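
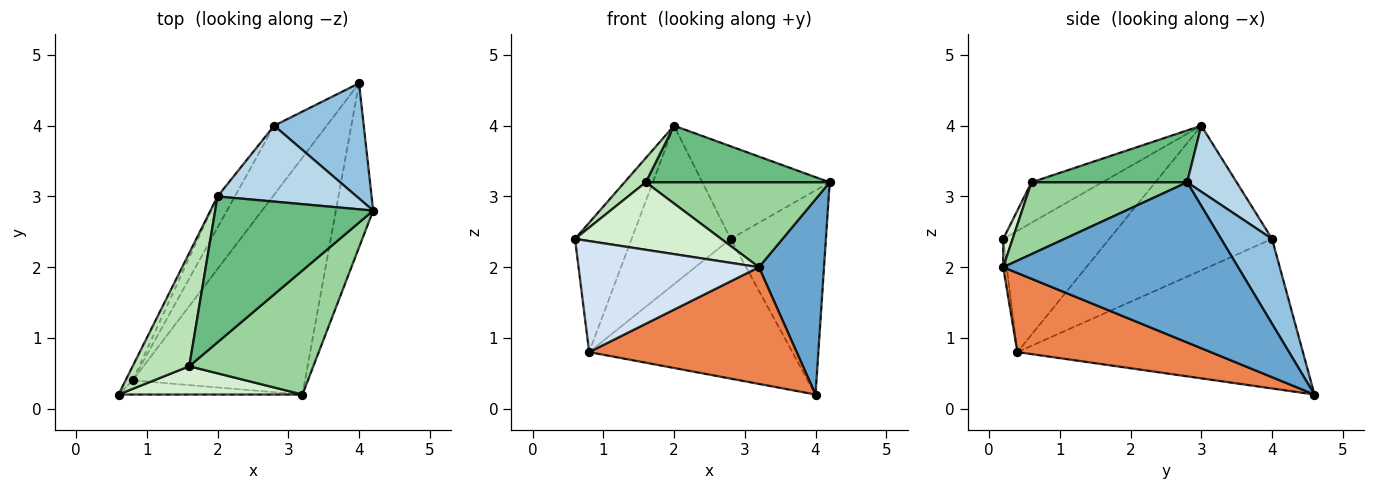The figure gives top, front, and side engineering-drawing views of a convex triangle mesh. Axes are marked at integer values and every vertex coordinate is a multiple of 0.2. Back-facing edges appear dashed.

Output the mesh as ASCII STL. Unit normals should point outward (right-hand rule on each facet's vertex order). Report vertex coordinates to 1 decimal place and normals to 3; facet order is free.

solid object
 facet normal 0.940 -0.261 -0.219
  outer loop
   vertex 3.2 0.2 2.0
   vertex 4.0 4.6 0.2
   vertex 4.2 2.8 3.2
  endloop
 endfacet
 facet normal 0.422 0.789 0.446
  outer loop
   vertex 2.8 4.0 2.4
   vertex 4.2 2.8 3.2
   vertex 4.0 4.6 0.2
  endloop
 endfacet
 facet normal 0.288 0.741 0.607
  outer loop
   vertex 2.8 4.0 2.4
   vertex 2.0 3.0 4.0
   vertex 4.2 2.8 3.2
  endloop
 endfacet
 facet normal -0.019 -0.992 -0.126
  outer loop
   vertex 0.8 0.4 0.8
   vertex 3.2 0.2 2.0
   vertex 0.6 0.2 2.4
  endloop
 endfacet
 facet normal 0.381 -0.409 -0.830
  outer loop
   vertex 0.8 0.4 0.8
   vertex 4.0 4.6 0.2
   vertex 3.2 0.2 2.0
  endloop
 endfacet
 facet normal -0.783 0.557 -0.275
  outer loop
   vertex 0.8 0.4 0.8
   vertex 2.8 4.0 2.4
   vertex 4.0 4.6 0.2
  endloop
 endfacet
 facet normal -0.881 0.470 -0.051
  outer loop
   vertex 0.8 0.4 0.8
   vertex 0.6 0.2 2.4
   vertex 2.0 3.0 4.0
  endloop
 endfacet
 facet normal -0.850 0.517 -0.102
  outer loop
   vertex 0.8 0.4 0.8
   vertex 2.0 3.0 4.0
   vertex 2.8 4.0 2.4
  endloop
 endfacet
 facet normal 0.293 -0.346 0.891
  outer loop
   vertex 1.6 0.6 3.2
   vertex 4.2 2.8 3.2
   vertex 2.0 3.0 4.0
  endloop
 endfacet
 facet normal 0.431 -0.510 0.745
  outer loop
   vertex 1.6 0.6 3.2
   vertex 3.2 0.2 2.0
   vertex 4.2 2.8 3.2
  endloop
 endfacet
 facet normal -0.573 -0.172 0.802
  outer loop
   vertex 1.6 0.6 3.2
   vertex 2.0 3.0 4.0
   vertex 0.6 0.2 2.4
  endloop
 endfacet
 facet normal 0.059 -0.921 0.386
  outer loop
   vertex 1.6 0.6 3.2
   vertex 0.6 0.2 2.4
   vertex 3.2 0.2 2.0
  endloop
 endfacet
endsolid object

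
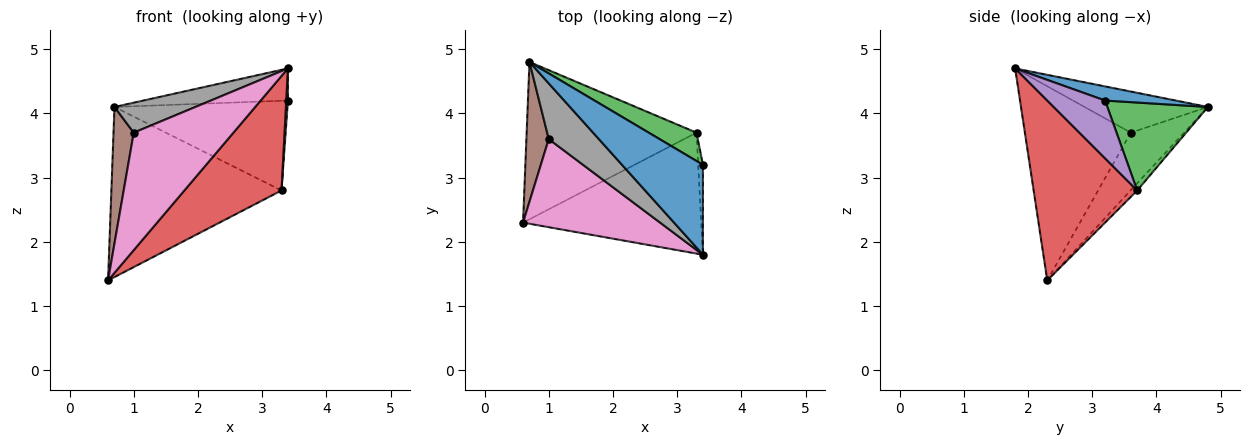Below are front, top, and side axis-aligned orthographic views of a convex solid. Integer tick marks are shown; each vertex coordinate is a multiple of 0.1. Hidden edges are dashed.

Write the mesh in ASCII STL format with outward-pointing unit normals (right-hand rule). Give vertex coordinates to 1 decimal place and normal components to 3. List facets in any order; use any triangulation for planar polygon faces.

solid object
 facet normal 0.162 0.332 0.929
  outer loop
   vertex 3.4 1.8 4.7
   vertex 3.4 3.2 4.2
   vertex 0.7 4.8 4.1
  endloop
 endfacet
 facet normal -0.029 0.734 -0.679
  outer loop
   vertex 3.3 3.7 2.8
   vertex 0.6 2.3 1.4
   vertex 0.7 4.8 4.1
  endloop
 endfacet
 facet normal 0.485 0.834 0.263
  outer loop
   vertex 3.3 3.7 2.8
   vertex 0.7 4.8 4.1
   vertex 3.4 3.2 4.2
  endloop
 endfacet
 facet normal 0.591 -0.555 -0.586
  outer loop
   vertex 3.3 3.7 2.8
   vertex 3.4 1.8 4.7
   vertex 0.6 2.3 1.4
  endloop
 endfacet
 facet normal 0.996 -0.029 -0.082
  outer loop
   vertex 3.3 3.7 2.8
   vertex 3.4 3.2 4.2
   vertex 3.4 1.8 4.7
  endloop
 endfacet
 facet normal -0.879 -0.333 0.341
  outer loop
   vertex 1.0 3.6 3.7
   vertex 0.7 4.8 4.1
   vertex 0.6 2.3 1.4
  endloop
 endfacet
 facet normal -0.648 -0.610 0.457
  outer loop
   vertex 1.0 3.6 3.7
   vertex 0.6 2.3 1.4
   vertex 3.4 1.8 4.7
  endloop
 endfacet
 facet normal -0.586 -0.384 0.714
  outer loop
   vertex 1.0 3.6 3.7
   vertex 3.4 1.8 4.7
   vertex 0.7 4.8 4.1
  endloop
 endfacet
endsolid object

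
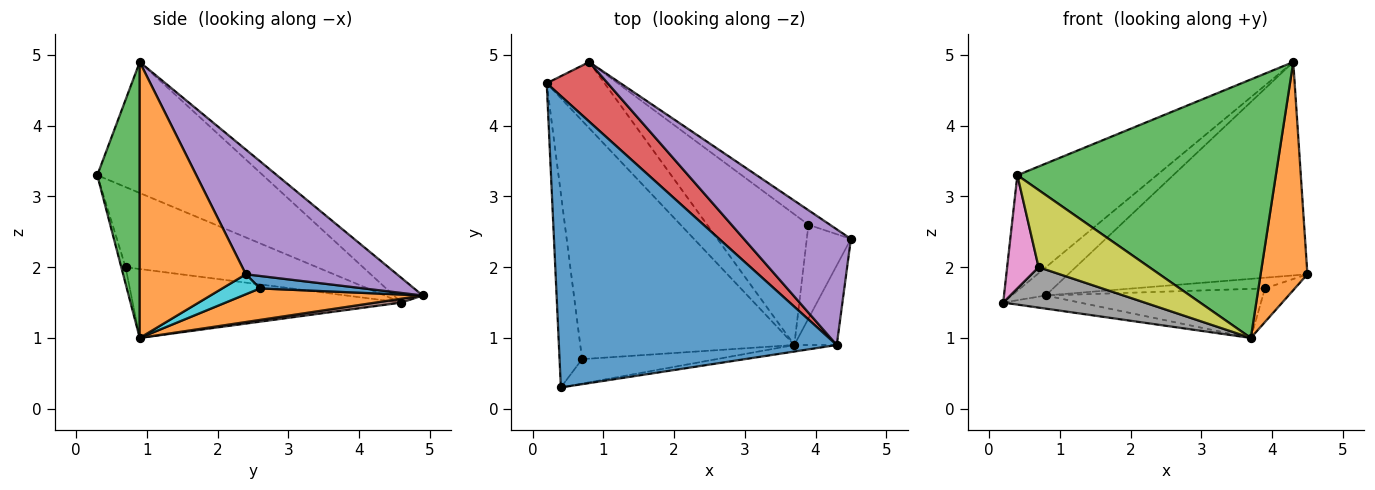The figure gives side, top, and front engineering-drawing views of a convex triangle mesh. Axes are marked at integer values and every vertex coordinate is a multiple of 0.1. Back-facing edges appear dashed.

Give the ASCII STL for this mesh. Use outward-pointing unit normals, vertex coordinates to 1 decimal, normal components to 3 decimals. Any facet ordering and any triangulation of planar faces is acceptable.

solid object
 facet normal -0.401 0.338 0.851
  outer loop
   vertex 4.3 0.9 4.9
   vertex 0.2 4.6 1.5
   vertex 0.4 0.3 3.3
  endloop
 endfacet
 facet normal 0.906 -0.400 -0.139
  outer loop
   vertex 3.7 0.9 1.0
   vertex 4.5 2.4 1.9
   vertex 4.3 0.9 4.9
  endloop
 endfacet
 facet normal 0.162 -0.986 -0.025
  outer loop
   vertex 3.7 0.9 1.0
   vertex 4.3 0.9 4.9
   vertex 0.4 0.3 3.3
  endloop
 endfacet
 facet normal -0.342 0.401 0.850
  outer loop
   vertex 0.8 4.9 1.6
   vertex 0.2 4.6 1.5
   vertex 4.3 0.9 4.9
  endloop
 endfacet
 facet normal 0.486 0.769 0.417
  outer loop
   vertex 0.8 4.9 1.6
   vertex 4.3 0.9 4.9
   vertex 4.5 2.4 1.9
  endloop
 endfacet
 facet normal 0.066 0.195 -0.979
  outer loop
   vertex 0.8 4.9 1.6
   vertex 3.7 0.9 1.0
   vertex 0.2 4.6 1.5
  endloop
 endfacet
 facet normal -0.951 -0.156 -0.267
  outer loop
   vertex 0.7 0.7 2.0
   vertex 0.4 0.3 3.3
   vertex 0.2 4.6 1.5
  endloop
 endfacet
 facet normal -0.303 -0.159 -0.940
  outer loop
   vertex 0.7 0.7 2.0
   vertex 0.2 4.6 1.5
   vertex 3.7 0.9 1.0
  endloop
 endfacet
 facet normal -0.037 -0.953 -0.302
  outer loop
   vertex 0.7 0.7 2.0
   vertex 3.7 0.9 1.0
   vertex 0.4 0.3 3.3
  endloop
 endfacet
 facet normal 0.392 0.310 -0.866
  outer loop
   vertex 3.9 2.6 1.7
   vertex 4.5 2.4 1.9
   vertex 3.7 0.9 1.0
  endloop
 endfacet
 facet normal 0.422 0.538 -0.730
  outer loop
   vertex 3.9 2.6 1.7
   vertex 0.8 4.9 1.6
   vertex 4.5 2.4 1.9
  endloop
 endfacet
 facet normal 0.279 0.337 -0.899
  outer loop
   vertex 3.9 2.6 1.7
   vertex 3.7 0.9 1.0
   vertex 0.8 4.9 1.6
  endloop
 endfacet
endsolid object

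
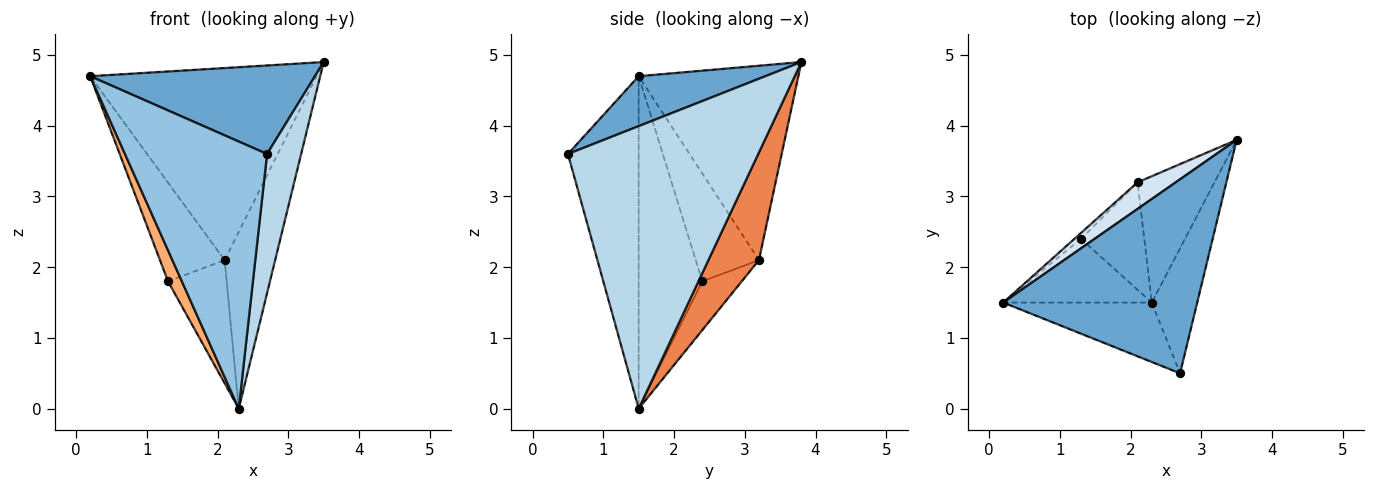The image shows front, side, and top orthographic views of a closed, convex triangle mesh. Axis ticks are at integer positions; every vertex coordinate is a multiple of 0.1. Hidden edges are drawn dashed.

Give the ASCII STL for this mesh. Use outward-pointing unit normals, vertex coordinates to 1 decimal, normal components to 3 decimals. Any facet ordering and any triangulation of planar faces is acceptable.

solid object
 facet normal 0.228 -0.404 0.886
  outer loop
   vertex 2.7 0.5 3.6
   vertex 3.5 3.8 4.9
   vertex 0.2 1.5 4.7
  endloop
 endfacet
 facet normal -0.437 -0.878 -0.195
  outer loop
   vertex 2.3 1.5 0.0
   vertex 2.7 0.5 3.6
   vertex 0.2 1.5 4.7
  endloop
 endfacet
 facet normal 0.972 -0.174 -0.156
  outer loop
   vertex 2.3 1.5 0.0
   vertex 3.5 3.8 4.9
   vertex 2.7 0.5 3.6
  endloop
 endfacet
 facet normal -0.573 0.812 0.112
  outer loop
   vertex 2.1 3.2 2.1
   vertex 0.2 1.5 4.7
   vertex 3.5 3.8 4.9
  endloop
 endfacet
 facet normal 0.631 0.631 -0.451
  outer loop
   vertex 2.1 3.2 2.1
   vertex 3.5 3.8 4.9
   vertex 2.3 1.5 0.0
  endloop
 endfacet
 facet normal -0.896 -0.195 -0.400
  outer loop
   vertex 1.3 2.4 1.8
   vertex 2.3 1.5 0.0
   vertex 0.2 1.5 4.7
  endloop
 endfacet
 facet normal -0.698 0.714 -0.043
  outer loop
   vertex 1.3 2.4 1.8
   vertex 0.2 1.5 4.7
   vertex 2.1 3.2 2.1
  endloop
 endfacet
 facet normal -0.452 0.672 -0.587
  outer loop
   vertex 1.3 2.4 1.8
   vertex 2.1 3.2 2.1
   vertex 2.3 1.5 0.0
  endloop
 endfacet
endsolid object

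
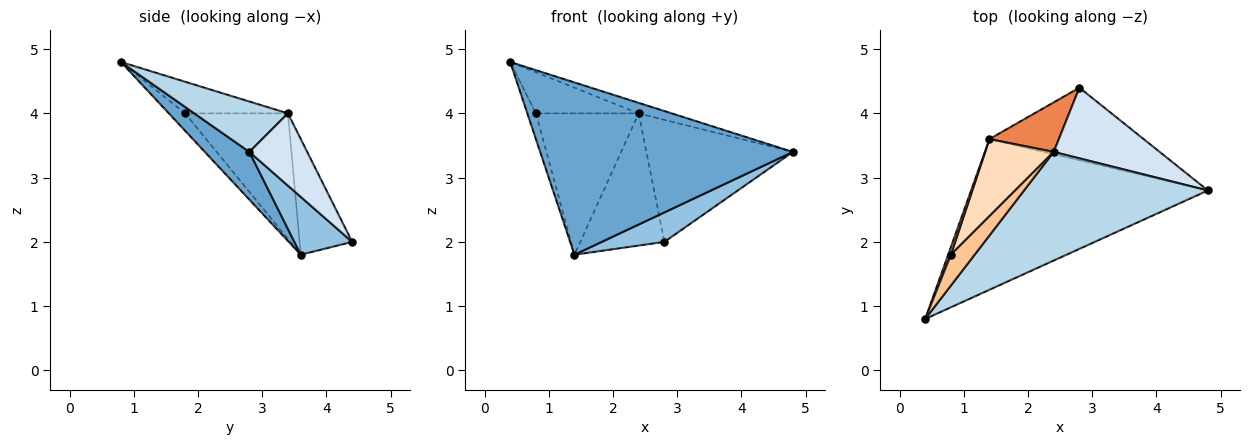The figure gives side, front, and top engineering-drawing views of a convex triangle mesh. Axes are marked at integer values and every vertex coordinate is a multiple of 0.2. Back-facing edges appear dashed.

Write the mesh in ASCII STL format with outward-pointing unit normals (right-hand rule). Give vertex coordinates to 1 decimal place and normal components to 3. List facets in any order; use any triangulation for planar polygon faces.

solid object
 facet normal 0.132 -0.746 -0.653
  outer loop
   vertex 1.4 3.6 1.8
   vertex 4.8 2.8 3.4
   vertex 0.4 0.8 4.8
  endloop
 endfacet
 facet normal 0.328 -0.356 -0.875
  outer loop
   vertex 1.4 3.6 1.8
   vertex 2.8 4.4 2.0
   vertex 4.8 2.8 3.4
  endloop
 endfacet
 facet normal 0.263 0.093 0.960
  outer loop
   vertex 2.4 3.4 4.0
   vertex 0.4 0.8 4.8
   vertex 4.8 2.8 3.4
  endloop
 endfacet
 facet normal 0.323 0.819 0.474
  outer loop
   vertex 2.4 3.4 4.0
   vertex 4.8 2.8 3.4
   vertex 2.8 4.4 2.0
  endloop
 endfacet
 facet normal -0.505 0.808 0.303
  outer loop
   vertex 2.4 3.4 4.0
   vertex 2.8 4.4 2.0
   vertex 1.4 3.6 1.8
  endloop
 endfacet
 facet normal -0.876 0.461 0.138
  outer loop
   vertex 0.8 1.8 4.0
   vertex 1.4 3.6 1.8
   vertex 0.4 0.8 4.8
  endloop
 endfacet
 facet normal -0.625 0.625 0.469
  outer loop
   vertex 0.8 1.8 4.0
   vertex 0.4 0.8 4.8
   vertex 2.4 3.4 4.0
  endloop
 endfacet
 facet normal -0.660 0.660 0.360
  outer loop
   vertex 0.8 1.8 4.0
   vertex 2.4 3.4 4.0
   vertex 1.4 3.6 1.8
  endloop
 endfacet
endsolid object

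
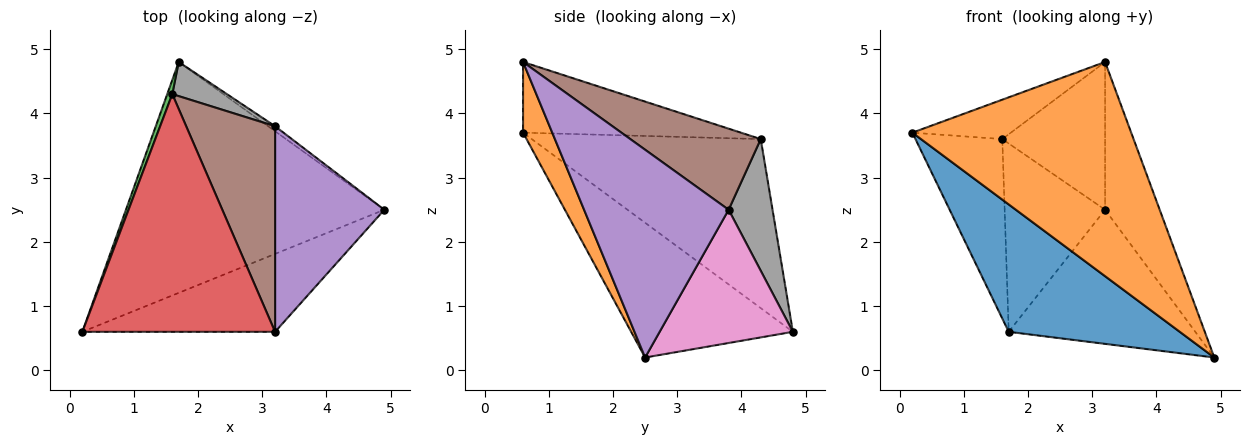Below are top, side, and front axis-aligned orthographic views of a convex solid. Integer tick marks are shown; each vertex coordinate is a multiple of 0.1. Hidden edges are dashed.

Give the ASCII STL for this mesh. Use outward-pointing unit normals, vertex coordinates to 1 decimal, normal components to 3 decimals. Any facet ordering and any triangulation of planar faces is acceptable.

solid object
 facet normal -0.415 -0.439 -0.796
  outer loop
   vertex 1.7 4.8 0.6
   vertex 4.9 2.5 0.2
   vertex 0.2 0.6 3.7
  endloop
 endfacet
 facet normal 0.124 -0.932 -0.339
  outer loop
   vertex 3.2 0.6 4.8
   vertex 0.2 0.6 3.7
   vertex 4.9 2.5 0.2
  endloop
 endfacet
 facet normal -0.935 0.354 0.028
  outer loop
   vertex 1.6 4.3 3.6
   vertex 1.7 4.8 0.6
   vertex 0.2 0.6 3.7
  endloop
 endfacet
 facet normal -0.340 0.154 0.928
  outer loop
   vertex 1.6 4.3 3.6
   vertex 0.2 0.6 3.7
   vertex 3.2 0.6 4.8
  endloop
 endfacet
 facet normal 0.839 0.317 0.441
  outer loop
   vertex 3.2 3.8 2.5
   vertex 3.2 0.6 4.8
   vertex 4.9 2.5 0.2
  endloop
 endfacet
 facet normal 0.595 0.469 0.653
  outer loop
   vertex 3.2 3.8 2.5
   vertex 1.6 4.3 3.6
   vertex 3.2 0.6 4.8
  endloop
 endfacet
 facet normal 0.581 0.813 -0.030
  outer loop
   vertex 3.2 3.8 2.5
   vertex 4.9 2.5 0.2
   vertex 1.7 4.8 0.6
  endloop
 endfacet
 facet normal 0.395 0.904 0.164
  outer loop
   vertex 3.2 3.8 2.5
   vertex 1.7 4.8 0.6
   vertex 1.6 4.3 3.6
  endloop
 endfacet
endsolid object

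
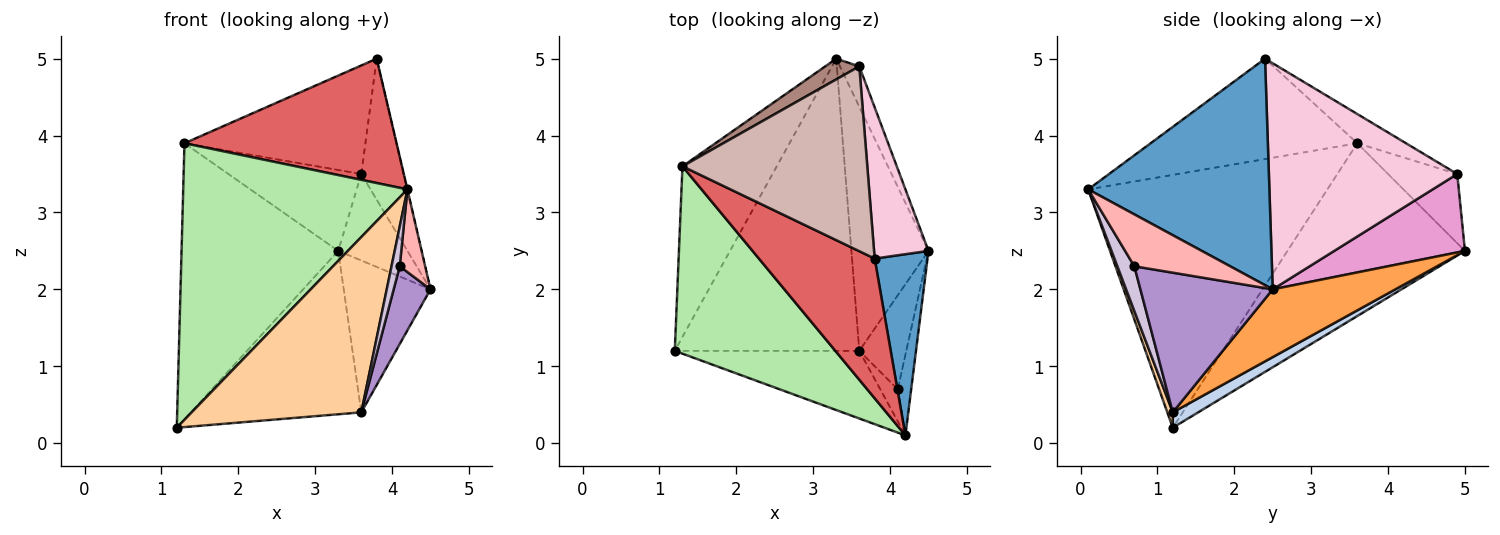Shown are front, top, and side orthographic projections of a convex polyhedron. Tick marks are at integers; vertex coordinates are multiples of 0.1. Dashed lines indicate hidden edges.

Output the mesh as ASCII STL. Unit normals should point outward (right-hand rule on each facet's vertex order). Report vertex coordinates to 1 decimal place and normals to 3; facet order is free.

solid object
 facet normal 0.974 0.001 0.227
  outer loop
   vertex 4.2 0.1 3.3
   vertex 4.5 2.5 2.0
   vertex 3.8 2.4 5.0
  endloop
 endfacet
 facet normal 0.073 0.487 -0.871
  outer loop
   vertex 3.6 1.2 0.4
   vertex 1.2 1.2 0.2
   vertex 3.3 5.0 2.5
  endloop
 endfacet
 facet normal 0.598 0.423 -0.680
  outer loop
   vertex 3.6 1.2 0.4
   vertex 3.3 5.0 2.5
   vertex 4.5 2.5 2.0
  endloop
 endfacet
 facet normal 0.030 -0.933 -0.360
  outer loop
   vertex 3.6 1.2 0.4
   vertex 4.2 0.1 3.3
   vertex 1.2 1.2 0.2
  endloop
 endfacet
 facet normal -0.694 0.613 -0.379
  outer loop
   vertex 1.3 3.6 3.9
   vertex 3.3 5.0 2.5
   vertex 1.2 1.2 0.2
  endloop
 endfacet
 facet normal -0.662 -0.621 0.420
  outer loop
   vertex 1.3 3.6 3.9
   vertex 1.2 1.2 0.2
   vertex 4.2 0.1 3.3
  endloop
 endfacet
 facet normal -0.544 -0.558 0.627
  outer loop
   vertex 1.3 3.6 3.9
   vertex 4.2 0.1 3.3
   vertex 3.8 2.4 5.0
  endloop
 endfacet
 facet normal 0.938 -0.249 -0.243
  outer loop
   vertex 4.1 0.7 2.3
   vertex 4.5 2.5 2.0
   vertex 4.2 0.1 3.3
  endloop
 endfacet
 facet normal 0.916 -0.255 -0.308
  outer loop
   vertex 4.1 0.7 2.3
   vertex 3.6 1.2 0.4
   vertex 4.5 2.5 2.0
  endloop
 endfacet
 facet normal 0.849 -0.411 -0.332
  outer loop
   vertex 4.1 0.7 2.3
   vertex 4.2 0.1 3.3
   vertex 3.6 1.2 0.4
  endloop
 endfacet
 facet normal -0.450 0.865 0.222
  outer loop
   vertex 3.6 4.9 3.5
   vertex 3.3 5.0 2.5
   vertex 1.3 3.6 3.9
  endloop
 endfacet
 facet normal -0.135 0.502 0.854
  outer loop
   vertex 3.6 4.9 3.5
   vertex 1.3 3.6 3.9
   vertex 3.8 2.4 5.0
  endloop
 endfacet
 facet normal 0.863 0.457 -0.213
  outer loop
   vertex 3.6 4.9 3.5
   vertex 4.5 2.5 2.0
   vertex 3.3 5.0 2.5
  endloop
 endfacet
 facet normal 0.950 0.213 0.229
  outer loop
   vertex 3.6 4.9 3.5
   vertex 3.8 2.4 5.0
   vertex 4.5 2.5 2.0
  endloop
 endfacet
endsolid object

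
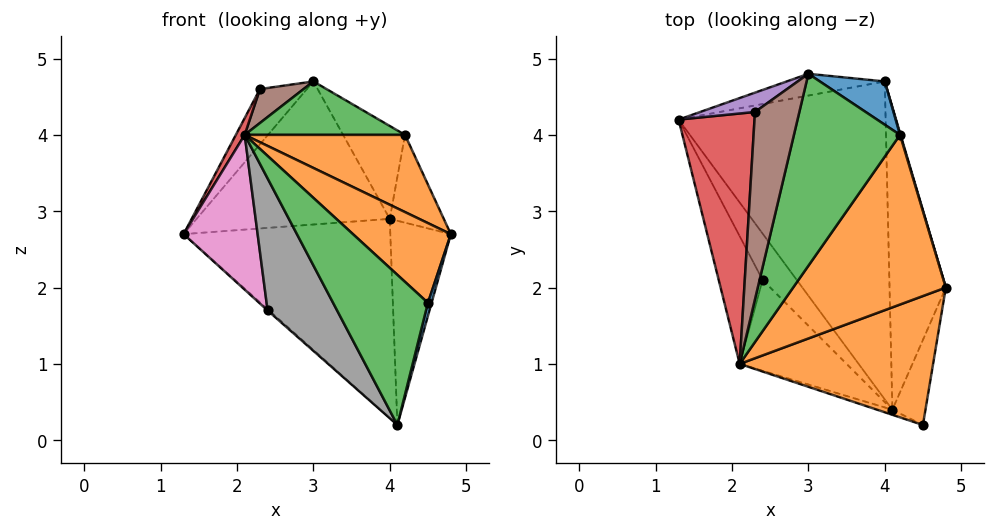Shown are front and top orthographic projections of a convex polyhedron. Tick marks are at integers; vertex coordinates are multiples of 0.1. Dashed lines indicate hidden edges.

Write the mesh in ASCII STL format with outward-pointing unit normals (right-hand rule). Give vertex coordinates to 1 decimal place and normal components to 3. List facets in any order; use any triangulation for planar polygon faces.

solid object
 facet normal 0.968 -0.038 -0.247
  outer loop
   vertex 4.5 0.2 1.8
   vertex 4.1 0.4 0.2
   vertex 4.8 2.0 2.7
  endloop
 endfacet
 facet normal 0.517 -0.450 0.728
  outer loop
   vertex 2.1 1.0 4.0
   vertex 4.5 0.2 1.8
   vertex 4.8 2.0 2.7
  endloop
 endfacet
 facet normal -0.342 -0.939 -0.032
  outer loop
   vertex 2.1 1.0 4.0
   vertex 4.1 0.4 0.2
   vertex 4.5 0.2 1.8
  endloop
 endfacet
 facet normal -0.036 0.531 -0.847
  outer loop
   vertex 4.0 4.7 2.9
   vertex 4.1 0.4 0.2
   vertex 1.3 4.2 2.7
  endloop
 endfacet
 facet normal 0.859 0.286 -0.424
  outer loop
   vertex 4.0 4.7 2.9
   vertex 4.8 2.0 2.7
   vertex 4.1 0.4 0.2
  endloop
 endfacet
 facet normal -0.649 0.022 -0.761
  outer loop
   vertex 2.4 2.1 1.7
   vertex 1.3 4.2 2.7
   vertex 4.1 0.4 0.2
  endloop
 endfacet
 facet normal -0.899 -0.338 -0.279
  outer loop
   vertex 2.4 2.1 1.7
   vertex 2.1 1.0 4.0
   vertex 1.3 4.2 2.7
  endloop
 endfacet
 facet normal -0.798 -0.497 -0.342
  outer loop
   vertex 2.4 2.1 1.7
   vertex 4.1 0.4 0.2
   vertex 2.1 1.0 4.0
  endloop
 endfacet
 facet normal -0.169 0.974 -0.148
  outer loop
   vertex 3.0 4.8 4.7
   vertex 4.0 4.7 2.9
   vertex 1.3 4.2 2.7
  endloop
 endfacet
 facet normal 0.959 0.284 0.006
  outer loop
   vertex 4.2 4.0 4.0
   vertex 4.8 2.0 2.7
   vertex 4.0 4.7 2.9
  endloop
 endfacet
 facet normal 0.648 0.690 0.322
  outer loop
   vertex 4.2 4.0 4.0
   vertex 4.0 4.7 2.9
   vertex 3.0 4.8 4.7
  endloop
 endfacet
 facet normal 0.509 -0.356 0.783
  outer loop
   vertex 4.2 4.0 4.0
   vertex 2.1 1.0 4.0
   vertex 4.8 2.0 2.7
  endloop
 endfacet
 facet normal 0.358 -0.250 0.900
  outer loop
   vertex 4.2 4.0 4.0
   vertex 3.0 4.8 4.7
   vertex 2.1 1.0 4.0
  endloop
 endfacet
 facet normal -0.884 -0.031 0.467
  outer loop
   vertex 2.3 4.3 4.6
   vertex 1.3 4.2 2.7
   vertex 2.1 1.0 4.0
  endloop
 endfacet
 facet normal -0.585 0.766 0.268
  outer loop
   vertex 2.3 4.3 4.6
   vertex 3.0 4.8 4.7
   vertex 1.3 4.2 2.7
  endloop
 endfacet
 facet normal -0.013 -0.178 0.984
  outer loop
   vertex 2.3 4.3 4.6
   vertex 2.1 1.0 4.0
   vertex 3.0 4.8 4.7
  endloop
 endfacet
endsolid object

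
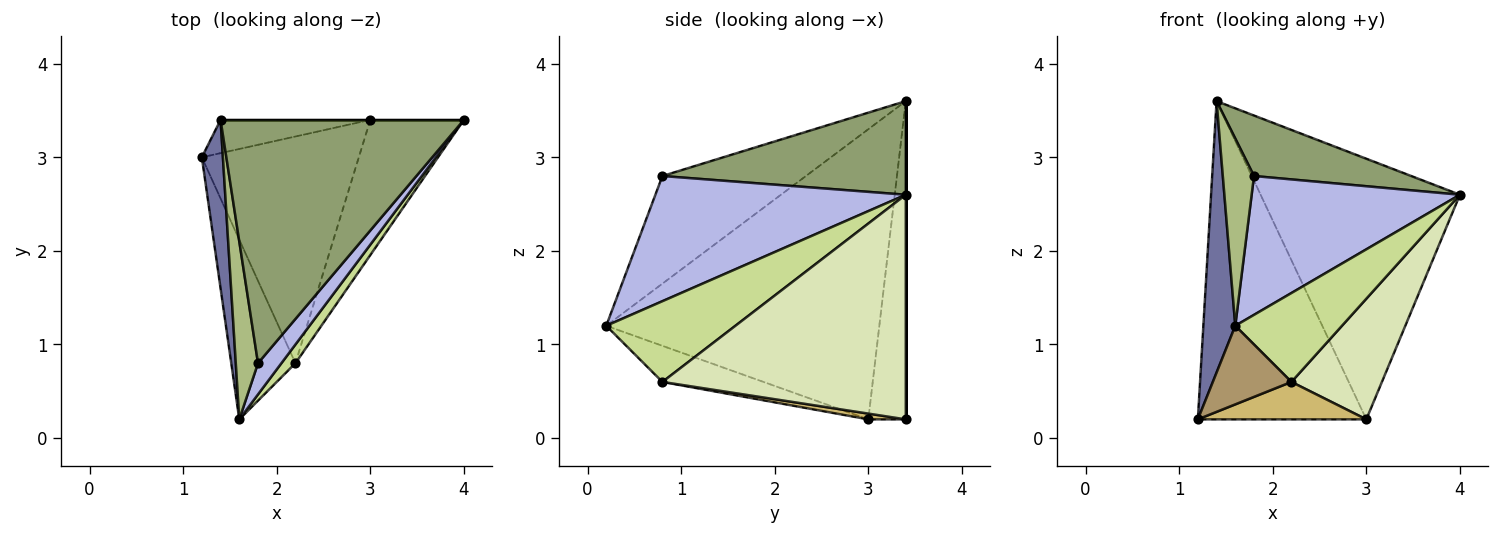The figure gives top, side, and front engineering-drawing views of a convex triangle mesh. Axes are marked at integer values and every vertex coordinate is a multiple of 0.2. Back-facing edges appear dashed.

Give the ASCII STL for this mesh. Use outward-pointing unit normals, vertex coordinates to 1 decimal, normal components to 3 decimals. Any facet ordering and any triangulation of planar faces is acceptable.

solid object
 facet normal -0.991 -0.116 0.072
  outer loop
   vertex 1.4 3.4 3.6
   vertex 1.2 3.0 0.2
   vertex 1.6 0.2 1.2
  endloop
 endfacet
 facet normal -0.216 0.971 -0.102
  outer loop
   vertex 3.0 3.4 0.2
   vertex 1.2 3.0 0.2
   vertex 1.4 3.4 3.6
  endloop
 endfacet
 facet normal 0.000 1.000 0.000
  outer loop
   vertex 3.0 3.4 0.2
   vertex 1.4 3.4 3.6
   vertex 4.0 3.4 2.6
  endloop
 endfacet
 facet normal 0.761 -0.633 0.142
  outer loop
   vertex 1.8 0.8 2.8
   vertex 1.6 0.2 1.2
   vertex 4.0 3.4 2.6
  endloop
 endfacet
 facet normal 0.350 -0.226 0.909
  outer loop
   vertex 1.8 0.8 2.8
   vertex 4.0 3.4 2.6
   vertex 1.4 3.4 3.6
  endloop
 endfacet
 facet normal -0.958 -0.208 0.198
  outer loop
   vertex 1.8 0.8 2.8
   vertex 1.4 3.4 3.6
   vertex 1.6 0.2 1.2
  endloop
 endfacet
 facet normal 0.764 -0.631 0.133
  outer loop
   vertex 2.2 0.8 0.6
   vertex 4.0 3.4 2.6
   vertex 1.6 0.2 1.2
  endloop
 endfacet
 facet normal 0.873 -0.325 -0.364
  outer loop
   vertex 2.2 0.8 0.6
   vertex 3.0 3.4 0.2
   vertex 4.0 3.4 2.6
  endloop
 endfacet
 facet normal -0.458 -0.356 -0.814
  outer loop
   vertex 2.2 0.8 0.6
   vertex 1.6 0.2 1.2
   vertex 1.2 3.0 0.2
  endloop
 endfacet
 facet normal 0.036 -0.163 -0.986
  outer loop
   vertex 2.2 0.8 0.6
   vertex 1.2 3.0 0.2
   vertex 3.0 3.4 0.2
  endloop
 endfacet
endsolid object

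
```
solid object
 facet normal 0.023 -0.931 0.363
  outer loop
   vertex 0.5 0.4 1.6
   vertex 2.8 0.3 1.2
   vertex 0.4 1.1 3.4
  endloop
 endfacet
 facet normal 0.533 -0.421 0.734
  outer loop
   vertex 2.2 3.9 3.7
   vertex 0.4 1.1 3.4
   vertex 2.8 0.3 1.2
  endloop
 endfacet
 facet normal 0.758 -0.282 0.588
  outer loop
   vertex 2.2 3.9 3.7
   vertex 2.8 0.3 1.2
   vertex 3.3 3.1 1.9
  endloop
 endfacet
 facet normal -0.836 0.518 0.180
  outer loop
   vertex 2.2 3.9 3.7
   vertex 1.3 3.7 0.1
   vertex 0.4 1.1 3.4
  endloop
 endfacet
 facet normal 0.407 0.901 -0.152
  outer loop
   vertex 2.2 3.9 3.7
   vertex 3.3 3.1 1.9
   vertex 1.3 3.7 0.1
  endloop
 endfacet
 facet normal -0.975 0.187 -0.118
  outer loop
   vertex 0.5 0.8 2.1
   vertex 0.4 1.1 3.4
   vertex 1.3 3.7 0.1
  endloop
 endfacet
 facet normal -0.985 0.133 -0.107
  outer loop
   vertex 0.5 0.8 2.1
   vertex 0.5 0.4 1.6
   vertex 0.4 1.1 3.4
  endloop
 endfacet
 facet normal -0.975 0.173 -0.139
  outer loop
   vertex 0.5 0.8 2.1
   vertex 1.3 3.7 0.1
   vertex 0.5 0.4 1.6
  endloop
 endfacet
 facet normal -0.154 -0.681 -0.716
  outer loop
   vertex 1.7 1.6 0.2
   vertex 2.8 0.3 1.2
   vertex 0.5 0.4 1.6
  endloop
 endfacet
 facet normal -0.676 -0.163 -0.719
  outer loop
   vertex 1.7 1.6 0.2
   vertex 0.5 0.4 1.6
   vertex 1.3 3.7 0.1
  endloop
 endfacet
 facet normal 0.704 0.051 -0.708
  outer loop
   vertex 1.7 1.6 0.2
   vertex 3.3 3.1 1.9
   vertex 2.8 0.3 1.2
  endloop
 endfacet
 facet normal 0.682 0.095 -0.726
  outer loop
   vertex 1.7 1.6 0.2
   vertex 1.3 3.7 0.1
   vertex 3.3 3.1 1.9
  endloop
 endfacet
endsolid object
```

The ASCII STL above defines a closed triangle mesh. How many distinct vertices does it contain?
8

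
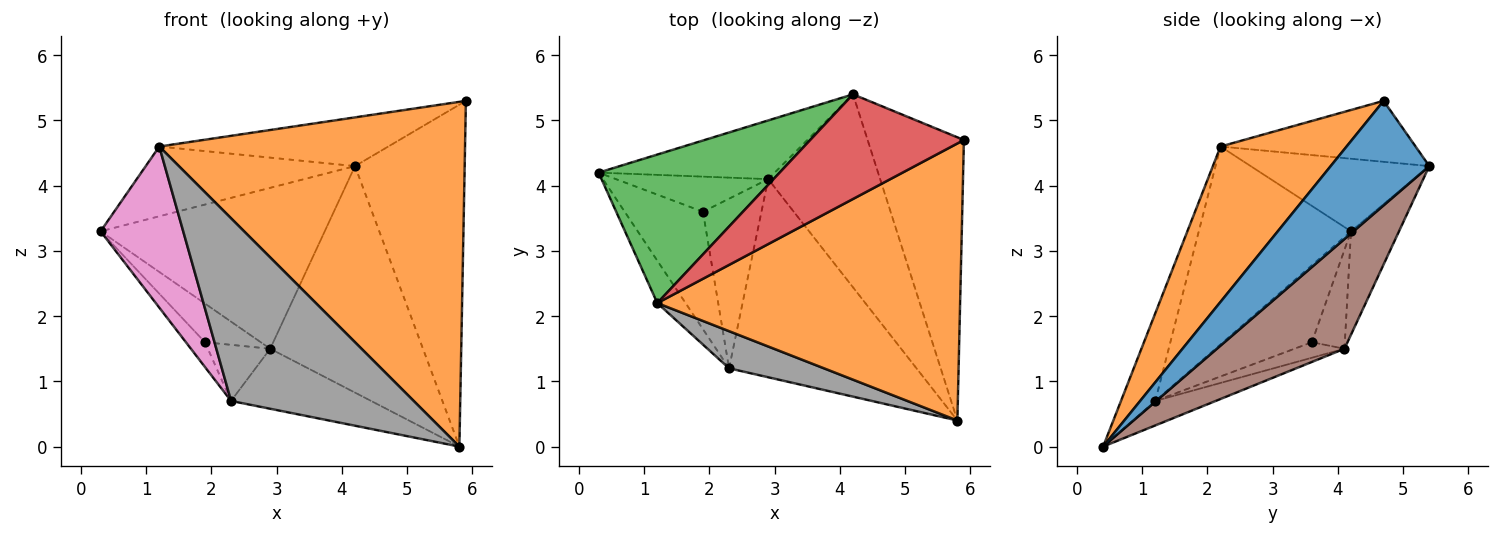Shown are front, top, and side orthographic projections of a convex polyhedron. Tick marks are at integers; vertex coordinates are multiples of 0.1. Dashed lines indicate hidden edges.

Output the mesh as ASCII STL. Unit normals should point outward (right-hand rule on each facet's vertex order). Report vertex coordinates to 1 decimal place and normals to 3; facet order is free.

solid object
 facet normal 0.569 0.633 -0.524
  outer loop
   vertex 4.2 5.4 4.3
   vertex 5.9 4.7 5.3
   vertex 5.8 0.4 0.0
  endloop
 endfacet
 facet normal 0.306 -0.742 0.596
  outer loop
   vertex 1.2 2.2 4.6
   vertex 5.8 0.4 0.0
   vertex 5.9 4.7 5.3
  endloop
 endfacet
 facet normal -0.341 0.400 0.851
  outer loop
   vertex 1.2 2.2 4.6
   vertex 4.2 5.4 4.3
   vertex 0.3 4.2 3.3
  endloop
 endfacet
 facet normal -0.338 0.397 0.853
  outer loop
   vertex 1.2 2.2 4.6
   vertex 5.9 4.7 5.3
   vertex 4.2 5.4 4.3
  endloop
 endfacet
 facet normal -0.197 0.921 -0.336
  outer loop
   vertex 2.9 4.1 1.5
   vertex 0.3 4.2 3.3
   vertex 4.2 5.4 4.3
  endloop
 endfacet
 facet normal 0.536 0.642 -0.547
  outer loop
   vertex 2.9 4.1 1.5
   vertex 4.2 5.4 4.3
   vertex 5.8 0.4 0.0
  endloop
 endfacet
 facet normal -0.872 -0.473 -0.125
  outer loop
   vertex 2.3 1.2 0.7
   vertex 1.2 2.2 4.6
   vertex 0.3 4.2 3.3
  endloop
 endfacet
 facet normal -0.181 -0.964 0.196
  outer loop
   vertex 2.3 1.2 0.7
   vertex 5.8 0.4 0.0
   vertex 1.2 2.2 4.6
  endloop
 endfacet
 facet normal -0.124 0.288 -0.950
  outer loop
   vertex 2.3 1.2 0.7
   vertex 2.9 4.1 1.5
   vertex 5.8 0.4 0.0
  endloop
 endfacet
 facet normal -0.401 0.678 -0.616
  outer loop
   vertex 1.9 3.6 1.6
   vertex 0.3 4.2 3.3
   vertex 2.9 4.1 1.5
  endloop
 endfacet
 facet normal -0.693 0.149 -0.705
  outer loop
   vertex 1.9 3.6 1.6
   vertex 2.3 1.2 0.7
   vertex 0.3 4.2 3.3
  endloop
 endfacet
 facet normal -0.244 0.305 -0.921
  outer loop
   vertex 1.9 3.6 1.6
   vertex 2.9 4.1 1.5
   vertex 2.3 1.2 0.7
  endloop
 endfacet
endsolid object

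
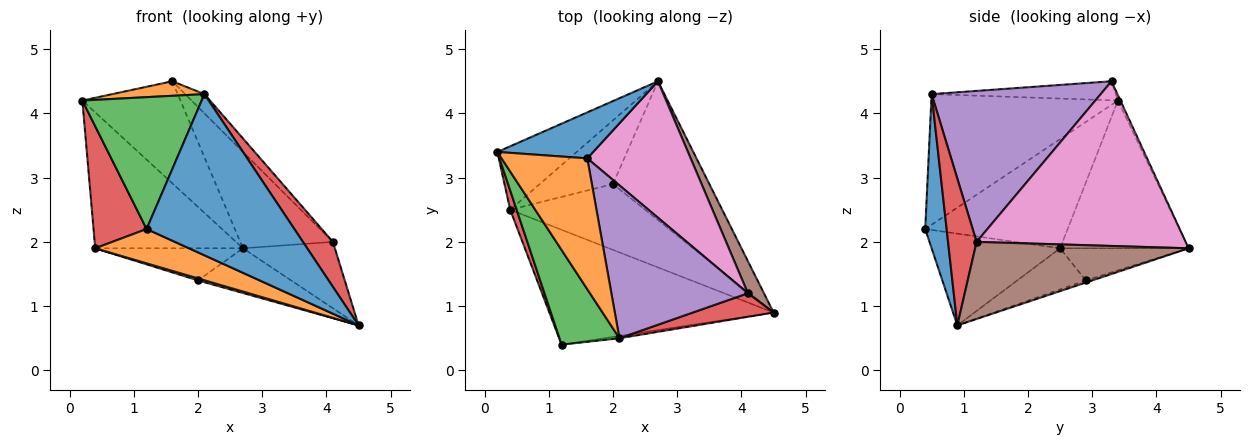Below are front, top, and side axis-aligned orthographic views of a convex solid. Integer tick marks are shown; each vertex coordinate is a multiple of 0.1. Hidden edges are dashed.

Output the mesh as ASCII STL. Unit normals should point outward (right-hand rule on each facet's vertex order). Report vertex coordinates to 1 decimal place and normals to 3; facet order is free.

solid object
 facet normal -0.023 0.911 0.411
  outer loop
   vertex 1.6 3.3 4.5
   vertex 2.7 4.5 1.9
   vertex 0.2 3.4 4.2
  endloop
 endfacet
 facet normal -0.216 -0.108 0.970
  outer loop
   vertex 2.1 0.5 4.3
   vertex 1.6 3.3 4.5
   vertex 0.2 3.4 4.2
  endloop
 endfacet
 facet normal -0.619 0.712 -0.332
  outer loop
   vertex 0.4 2.5 1.9
   vertex 0.2 3.4 4.2
   vertex 2.7 4.5 1.9
  endloop
 endfacet
 facet normal 0.645 -0.677 0.355
  outer loop
   vertex 4.1 1.2 2.0
   vertex 2.1 0.5 4.3
   vertex 4.5 0.9 0.7
  endloop
 endfacet
 facet normal 0.739 0.084 0.668
  outer loop
   vertex 4.1 1.2 2.0
   vertex 1.6 3.3 4.5
   vertex 2.1 0.5 4.3
  endloop
 endfacet
 facet normal 0.902 0.388 0.188
  outer loop
   vertex 4.1 1.2 2.0
   vertex 4.5 0.9 0.7
   vertex 2.7 4.5 1.9
  endloop
 endfacet
 facet normal 0.793 0.351 0.498
  outer loop
   vertex 4.1 1.2 2.0
   vertex 2.7 4.5 1.9
   vertex 1.6 3.3 4.5
  endloop
 endfacet
 facet normal -0.021 0.307 -0.952
  outer loop
   vertex 2.0 2.9 1.4
   vertex 2.7 4.5 1.9
   vertex 4.5 0.9 0.7
  endloop
 endfacet
 facet normal -0.291 -0.030 -0.956
  outer loop
   vertex 2.0 2.9 1.4
   vertex 4.5 0.9 0.7
   vertex 0.4 2.5 1.9
  endloop
 endfacet
 facet normal -0.365 0.419 -0.831
  outer loop
   vertex 2.0 2.9 1.4
   vertex 0.4 2.5 1.9
   vertex 2.7 4.5 1.9
  endloop
 endfacet
 facet normal 0.143 -0.990 -0.014
  outer loop
   vertex 1.2 0.4 2.2
   vertex 4.5 0.9 0.7
   vertex 2.1 0.5 4.3
  endloop
 endfacet
 facet normal -0.365 -0.267 -0.892
  outer loop
   vertex 1.2 0.4 2.2
   vertex 0.4 2.5 1.9
   vertex 4.5 0.9 0.7
  endloop
 endfacet
 facet normal -0.786 -0.502 0.361
  outer loop
   vertex 1.2 0.4 2.2
   vertex 2.1 0.5 4.3
   vertex 0.2 3.4 4.2
  endloop
 endfacet
 facet normal -0.936 -0.349 0.055
  outer loop
   vertex 1.2 0.4 2.2
   vertex 0.2 3.4 4.2
   vertex 0.4 2.5 1.9
  endloop
 endfacet
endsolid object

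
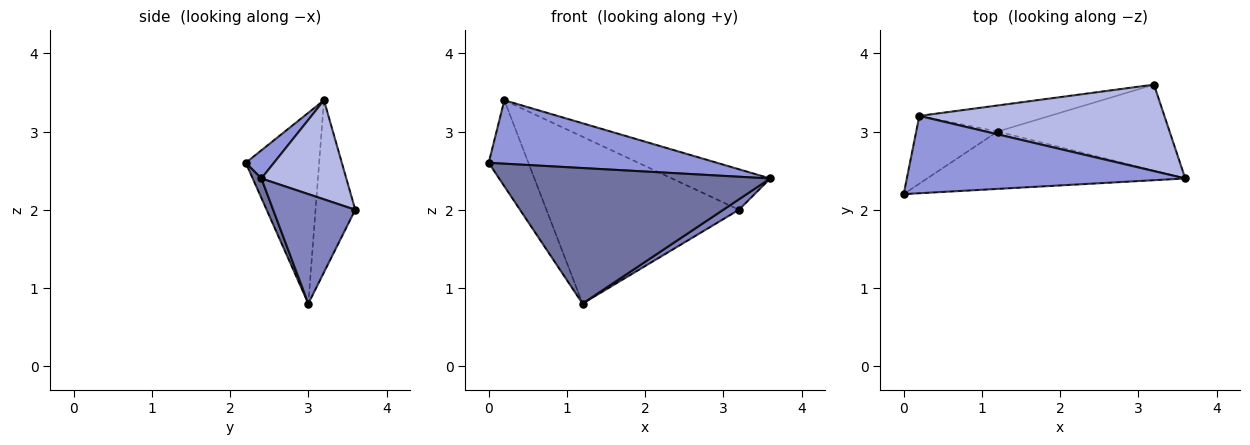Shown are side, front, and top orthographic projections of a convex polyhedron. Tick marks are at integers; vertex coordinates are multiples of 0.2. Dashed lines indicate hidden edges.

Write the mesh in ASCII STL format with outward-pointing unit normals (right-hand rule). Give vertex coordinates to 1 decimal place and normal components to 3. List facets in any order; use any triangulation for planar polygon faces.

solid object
 facet normal 0.030 -0.921 -0.389
  outer loop
   vertex 1.2 3.0 0.8
   vertex 3.6 2.4 2.4
   vertex 0.0 2.2 2.6
  endloop
 endfacet
 facet normal 0.534 -0.102 -0.839
  outer loop
   vertex 1.2 3.0 0.8
   vertex 3.2 3.6 2.0
   vertex 3.6 2.4 2.4
  endloop
 endfacet
 facet normal 0.078 -0.632 0.771
  outer loop
   vertex 0.2 3.2 3.4
   vertex 0.0 2.2 2.6
   vertex 3.6 2.4 2.4
  endloop
 endfacet
 facet normal 0.344 0.398 0.850
  outer loop
   vertex 0.2 3.2 3.4
   vertex 3.6 2.4 2.4
   vertex 3.2 3.6 2.0
  endloop
 endfacet
 facet normal -0.824 0.446 -0.351
  outer loop
   vertex 0.2 3.2 3.4
   vertex 1.2 3.0 0.8
   vertex 0.0 2.2 2.6
  endloop
 endfacet
 facet normal -0.200 0.968 -0.151
  outer loop
   vertex 0.2 3.2 3.4
   vertex 3.2 3.6 2.0
   vertex 1.2 3.0 0.8
  endloop
 endfacet
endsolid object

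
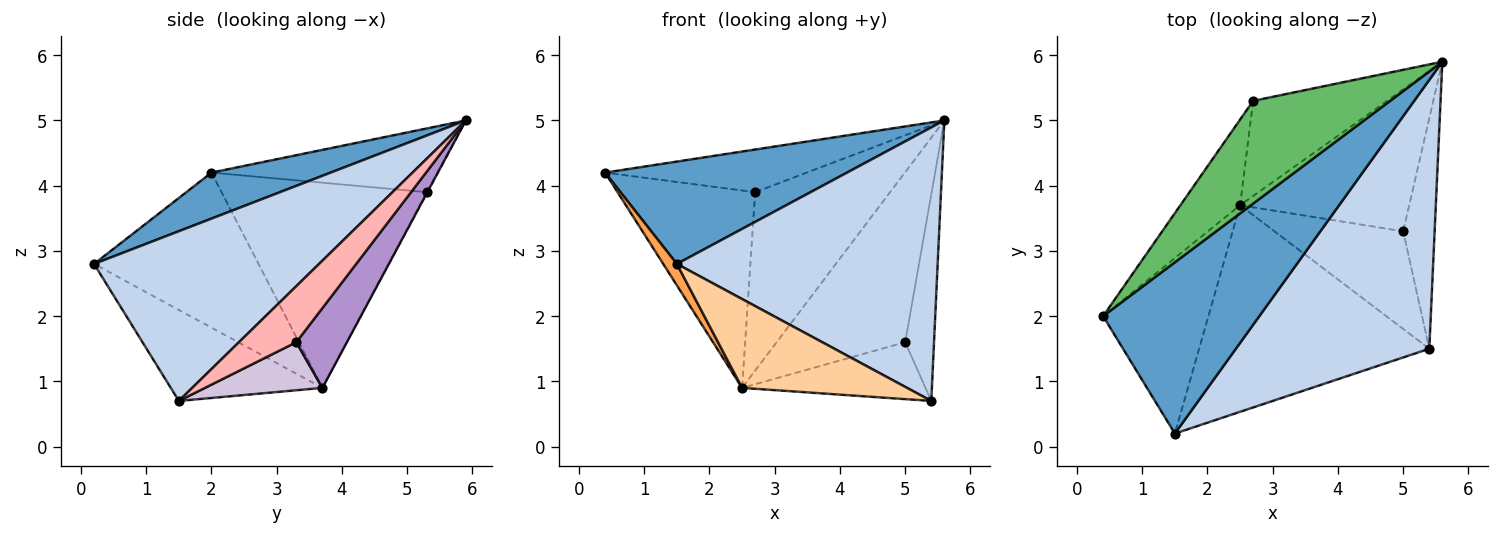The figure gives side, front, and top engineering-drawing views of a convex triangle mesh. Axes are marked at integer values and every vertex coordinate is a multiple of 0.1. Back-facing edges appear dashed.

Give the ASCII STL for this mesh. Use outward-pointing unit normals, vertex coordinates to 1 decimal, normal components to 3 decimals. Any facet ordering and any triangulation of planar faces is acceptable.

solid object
 facet normal 0.245 -0.497 0.832
  outer loop
   vertex 1.5 0.2 2.8
   vertex 5.6 5.9 5.0
   vertex 0.4 2.0 4.2
  endloop
 endfacet
 facet normal 0.524 -0.607 0.597
  outer loop
   vertex 1.5 0.2 2.8
   vertex 5.4 1.5 0.7
   vertex 5.6 5.9 5.0
  endloop
 endfacet
 facet normal -0.825 -0.068 -0.560
  outer loop
   vertex 2.5 3.7 0.9
   vertex 1.5 0.2 2.8
   vertex 0.4 2.0 4.2
  endloop
 endfacet
 facet normal -0.341 -0.371 -0.864
  outer loop
   vertex 2.5 3.7 0.9
   vertex 5.4 1.5 0.7
   vertex 1.5 0.2 2.8
  endloop
 endfacet
 facet normal -0.395 0.352 0.849
  outer loop
   vertex 2.7 5.3 3.9
   vertex 0.4 2.0 4.2
   vertex 5.6 5.9 5.0
  endloop
 endfacet
 facet normal -0.807 0.541 -0.235
  outer loop
   vertex 2.7 5.3 3.9
   vertex 2.5 3.7 0.9
   vertex 0.4 2.0 4.2
  endloop
 endfacet
 facet normal -0.004 0.882 -0.470
  outer loop
   vertex 2.7 5.3 3.9
   vertex 5.6 5.9 5.0
   vertex 2.5 3.7 0.9
  endloop
 endfacet
 facet normal 0.799 0.402 -0.448
  outer loop
   vertex 5.0 3.3 1.6
   vertex 5.6 5.9 5.0
   vertex 5.4 1.5 0.7
  endloop
 endfacet
 facet normal 0.289 0.735 -0.613
  outer loop
   vertex 5.0 3.3 1.6
   vertex 2.5 3.7 0.9
   vertex 5.6 5.9 5.0
  endloop
 endfacet
 facet normal 0.307 0.479 -0.822
  outer loop
   vertex 5.0 3.3 1.6
   vertex 5.4 1.5 0.7
   vertex 2.5 3.7 0.9
  endloop
 endfacet
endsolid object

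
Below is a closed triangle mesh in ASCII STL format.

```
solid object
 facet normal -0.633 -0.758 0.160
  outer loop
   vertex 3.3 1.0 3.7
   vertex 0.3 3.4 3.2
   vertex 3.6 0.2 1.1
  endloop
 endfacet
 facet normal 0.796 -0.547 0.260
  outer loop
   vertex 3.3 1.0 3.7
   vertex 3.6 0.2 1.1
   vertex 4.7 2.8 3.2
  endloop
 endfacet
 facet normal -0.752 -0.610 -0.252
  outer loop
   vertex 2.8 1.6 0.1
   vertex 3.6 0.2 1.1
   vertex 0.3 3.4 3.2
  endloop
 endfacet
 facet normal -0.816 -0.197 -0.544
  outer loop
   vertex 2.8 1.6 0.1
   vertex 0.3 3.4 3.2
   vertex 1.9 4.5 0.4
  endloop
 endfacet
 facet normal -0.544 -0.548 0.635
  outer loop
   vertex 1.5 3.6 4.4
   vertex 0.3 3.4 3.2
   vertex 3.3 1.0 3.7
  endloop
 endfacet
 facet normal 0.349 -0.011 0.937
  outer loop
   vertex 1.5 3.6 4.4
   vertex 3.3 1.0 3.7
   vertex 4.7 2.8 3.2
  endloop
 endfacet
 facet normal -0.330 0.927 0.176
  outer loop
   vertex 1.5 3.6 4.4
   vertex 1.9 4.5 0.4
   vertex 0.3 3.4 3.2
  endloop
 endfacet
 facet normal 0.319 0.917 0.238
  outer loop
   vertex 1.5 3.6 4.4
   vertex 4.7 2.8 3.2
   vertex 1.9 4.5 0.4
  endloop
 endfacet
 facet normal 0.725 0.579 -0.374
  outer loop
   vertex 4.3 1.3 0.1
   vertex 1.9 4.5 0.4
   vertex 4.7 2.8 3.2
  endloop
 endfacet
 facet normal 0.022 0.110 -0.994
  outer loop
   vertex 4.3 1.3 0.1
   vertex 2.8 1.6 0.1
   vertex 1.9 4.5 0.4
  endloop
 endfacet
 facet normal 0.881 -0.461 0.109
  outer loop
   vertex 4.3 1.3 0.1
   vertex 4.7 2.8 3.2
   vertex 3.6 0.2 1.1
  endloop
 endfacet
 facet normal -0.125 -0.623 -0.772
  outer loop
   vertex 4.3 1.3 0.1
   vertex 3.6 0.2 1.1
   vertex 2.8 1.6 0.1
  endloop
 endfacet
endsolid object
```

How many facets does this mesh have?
12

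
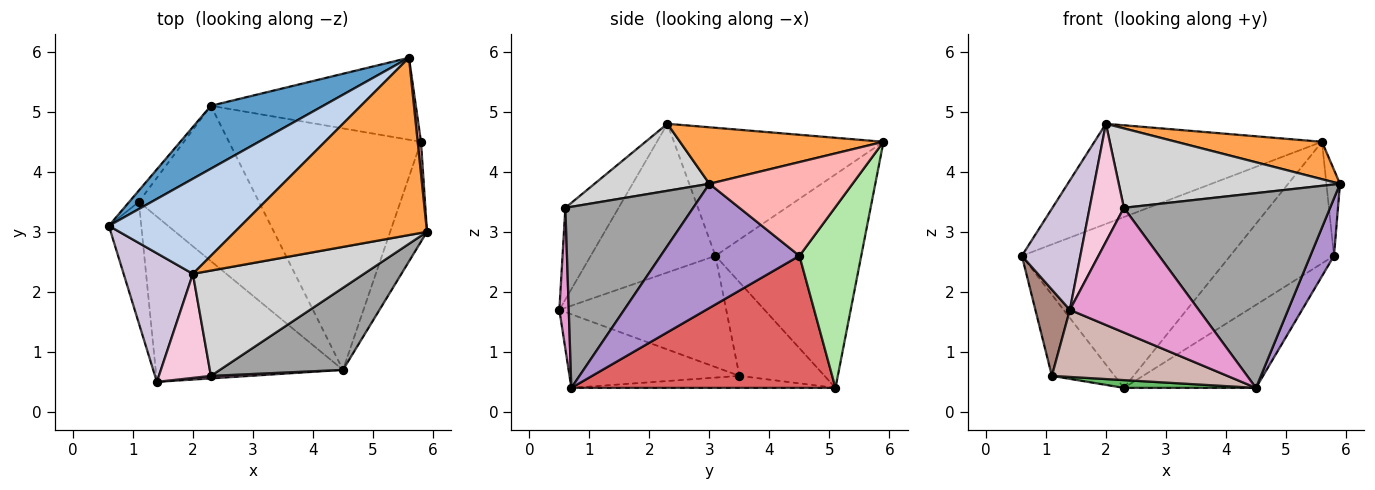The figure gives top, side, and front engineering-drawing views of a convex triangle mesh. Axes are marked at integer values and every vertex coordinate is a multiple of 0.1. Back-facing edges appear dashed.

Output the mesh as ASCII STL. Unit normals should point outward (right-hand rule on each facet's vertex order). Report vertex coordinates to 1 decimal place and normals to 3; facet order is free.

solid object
 facet normal -0.549 0.784 0.289
  outer loop
   vertex 2.3 5.1 0.4
   vertex 0.6 3.1 2.6
   vertex 5.6 5.9 4.5
  endloop
 endfacet
 facet normal -0.555 0.603 0.573
  outer loop
   vertex 2.0 2.3 4.8
   vertex 5.6 5.9 4.5
   vertex 0.6 3.1 2.6
  endloop
 endfacet
 facet normal 0.277 -0.198 0.940
  outer loop
   vertex 2.0 2.3 4.8
   vertex 5.9 3.0 3.8
   vertex 5.6 5.9 4.5
  endloop
 endfacet
 facet normal -0.802 0.591 -0.082
  outer loop
   vertex 1.1 3.5 0.6
   vertex 0.6 3.1 2.6
   vertex 2.3 5.1 0.4
  endloop
 endfacet
 facet normal -0.099 -0.050 -0.994
  outer loop
   vertex 1.1 3.5 0.6
   vertex 2.3 5.1 0.4
   vertex 4.5 0.7 0.4
  endloop
 endfacet
 facet normal 0.443 0.744 -0.501
  outer loop
   vertex 5.8 4.5 2.6
   vertex 2.3 5.1 0.4
   vertex 5.6 5.9 4.5
  endloop
 endfacet
 facet normal 0.545 0.273 -0.793
  outer loop
   vertex 5.8 4.5 2.6
   vertex 4.5 0.7 0.4
   vertex 2.3 5.1 0.4
  endloop
 endfacet
 facet normal 0.995 0.094 0.035
  outer loop
   vertex 5.8 4.5 2.6
   vertex 5.6 5.9 4.5
   vertex 5.9 3.0 3.8
  endloop
 endfacet
 facet normal 0.946 -0.161 -0.280
  outer loop
   vertex 5.8 4.5 2.6
   vertex 5.9 3.0 3.8
   vertex 4.5 0.7 0.4
  endloop
 endfacet
 facet normal -0.834 -0.391 0.389
  outer loop
   vertex 1.4 0.5 1.7
   vertex 2.0 2.3 4.8
   vertex 0.6 3.1 2.6
  endloop
 endfacet
 facet normal -0.942 -0.195 -0.274
  outer loop
   vertex 1.4 0.5 1.7
   vertex 0.6 3.1 2.6
   vertex 1.1 3.5 0.6
  endloop
 endfacet
 facet normal -0.342 -0.353 -0.871
  outer loop
   vertex 1.4 0.5 1.7
   vertex 1.1 3.5 0.6
   vertex 4.5 0.7 0.4
  endloop
 endfacet
 facet normal 0.073 -0.997 0.020
  outer loop
   vertex 2.3 0.6 3.4
   vertex 1.4 0.5 1.7
   vertex 4.5 0.7 0.4
  endloop
 endfacet
 facet normal -0.759 -0.488 0.431
  outer loop
   vertex 2.3 0.6 3.4
   vertex 2.0 2.3 4.8
   vertex 1.4 0.5 1.7
  endloop
 endfacet
 facet normal 0.496 -0.800 0.337
  outer loop
   vertex 2.3 0.6 3.4
   vertex 4.5 0.7 0.4
   vertex 5.9 3.0 3.8
  endloop
 endfacet
 facet normal 0.299 -0.575 0.762
  outer loop
   vertex 2.3 0.6 3.4
   vertex 5.9 3.0 3.8
   vertex 2.0 2.3 4.8
  endloop
 endfacet
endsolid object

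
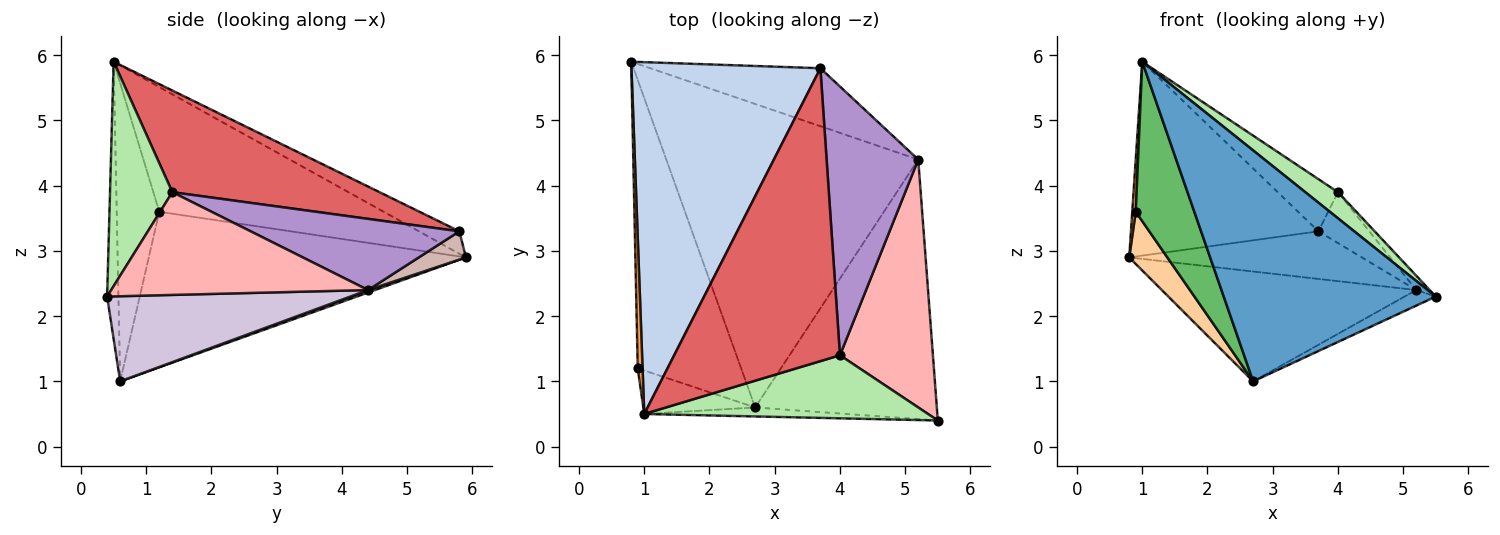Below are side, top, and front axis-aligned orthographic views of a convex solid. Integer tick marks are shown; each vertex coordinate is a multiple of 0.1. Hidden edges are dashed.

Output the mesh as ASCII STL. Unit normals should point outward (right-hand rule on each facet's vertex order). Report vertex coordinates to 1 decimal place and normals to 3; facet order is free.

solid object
 facet normal -0.053 -0.998 -0.039
  outer loop
   vertex 2.7 0.6 1.0
   vertex 5.5 0.4 2.3
   vertex 1.0 0.5 5.9
  endloop
 endfacet
 facet normal -0.104 0.480 0.871
  outer loop
   vertex 3.7 5.8 3.3
   vertex 0.8 5.9 2.9
   vertex 1.0 0.5 5.9
  endloop
 endfacet
 facet normal -0.999 -0.015 0.039
  outer loop
   vertex 0.9 1.2 3.6
   vertex 1.0 0.5 5.9
   vertex 0.8 5.9 2.9
  endloop
 endfacet
 facet normal -0.829 -0.100 -0.551
  outer loop
   vertex 0.9 1.2 3.6
   vertex 0.8 5.9 2.9
   vertex 2.7 0.6 1.0
  endloop
 endfacet
 facet normal -0.574 -0.790 -0.215
  outer loop
   vertex 0.9 1.2 3.6
   vertex 2.7 0.6 1.0
   vertex 1.0 0.5 5.9
  endloop
 endfacet
 facet normal 0.590 -0.309 0.746
  outer loop
   vertex 4.0 1.4 3.9
   vertex 1.0 0.5 5.9
   vertex 5.5 0.4 2.3
  endloop
 endfacet
 facet normal 0.517 0.150 0.843
  outer loop
   vertex 4.0 1.4 3.9
   vertex 3.7 5.8 3.3
   vertex 1.0 0.5 5.9
  endloop
 endfacet
 facet normal 0.741 0.039 0.670
  outer loop
   vertex 5.2 4.4 2.4
   vertex 4.0 1.4 3.9
   vertex 5.5 0.4 2.3
  endloop
 endfacet
 facet normal 0.607 0.148 0.781
  outer loop
   vertex 5.2 4.4 2.4
   vertex 3.7 5.8 3.3
   vertex 4.0 1.4 3.9
  endloop
 endfacet
 facet normal 0.424 0.054 -0.904
  outer loop
   vertex 5.2 4.4 2.4
   vertex 5.5 0.4 2.3
   vertex 2.7 0.6 1.0
  endloop
 endfacet
 facet normal 0.009 0.340 -0.940
  outer loop
   vertex 5.2 4.4 2.4
   vertex 2.7 0.6 1.0
   vertex 0.8 5.9 2.9
  endloop
 endfacet
 facet normal 0.127 0.629 -0.767
  outer loop
   vertex 5.2 4.4 2.4
   vertex 0.8 5.9 2.9
   vertex 3.7 5.8 3.3
  endloop
 endfacet
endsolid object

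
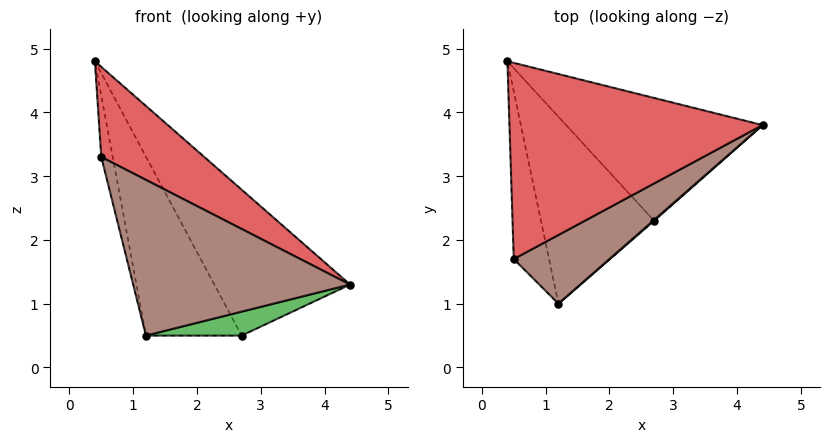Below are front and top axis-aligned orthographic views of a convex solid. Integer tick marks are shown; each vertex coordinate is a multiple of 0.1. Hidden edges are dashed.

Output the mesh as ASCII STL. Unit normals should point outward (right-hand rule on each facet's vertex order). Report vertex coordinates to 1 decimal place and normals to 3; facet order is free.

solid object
 facet normal -0.349 0.717 -0.603
  outer loop
   vertex 2.7 2.3 0.5
   vertex 0.4 4.8 4.8
   vertex 4.4 3.8 1.3
  endloop
 endfacet
 facet normal -0.514 0.593 -0.620
  outer loop
   vertex 2.7 2.3 0.5
   vertex 1.2 1.0 0.5
   vertex 0.4 4.8 4.8
  endloop
 endfacet
 facet normal 0.655 -0.755 0.025
  outer loop
   vertex 2.7 2.3 0.5
   vertex 4.4 3.8 1.3
   vertex 1.2 1.0 0.5
  endloop
 endfacet
 facet normal 0.568 -0.343 0.748
  outer loop
   vertex 0.5 1.7 3.3
   vertex 4.4 3.8 1.3
   vertex 0.4 4.8 4.8
  endloop
 endfacet
 facet normal -0.960 0.097 -0.264
  outer loop
   vertex 0.5 1.7 3.3
   vertex 0.4 4.8 4.8
   vertex 1.2 1.0 0.5
  endloop
 endfacet
 facet normal 0.573 -0.750 0.331
  outer loop
   vertex 0.5 1.7 3.3
   vertex 1.2 1.0 0.5
   vertex 4.4 3.8 1.3
  endloop
 endfacet
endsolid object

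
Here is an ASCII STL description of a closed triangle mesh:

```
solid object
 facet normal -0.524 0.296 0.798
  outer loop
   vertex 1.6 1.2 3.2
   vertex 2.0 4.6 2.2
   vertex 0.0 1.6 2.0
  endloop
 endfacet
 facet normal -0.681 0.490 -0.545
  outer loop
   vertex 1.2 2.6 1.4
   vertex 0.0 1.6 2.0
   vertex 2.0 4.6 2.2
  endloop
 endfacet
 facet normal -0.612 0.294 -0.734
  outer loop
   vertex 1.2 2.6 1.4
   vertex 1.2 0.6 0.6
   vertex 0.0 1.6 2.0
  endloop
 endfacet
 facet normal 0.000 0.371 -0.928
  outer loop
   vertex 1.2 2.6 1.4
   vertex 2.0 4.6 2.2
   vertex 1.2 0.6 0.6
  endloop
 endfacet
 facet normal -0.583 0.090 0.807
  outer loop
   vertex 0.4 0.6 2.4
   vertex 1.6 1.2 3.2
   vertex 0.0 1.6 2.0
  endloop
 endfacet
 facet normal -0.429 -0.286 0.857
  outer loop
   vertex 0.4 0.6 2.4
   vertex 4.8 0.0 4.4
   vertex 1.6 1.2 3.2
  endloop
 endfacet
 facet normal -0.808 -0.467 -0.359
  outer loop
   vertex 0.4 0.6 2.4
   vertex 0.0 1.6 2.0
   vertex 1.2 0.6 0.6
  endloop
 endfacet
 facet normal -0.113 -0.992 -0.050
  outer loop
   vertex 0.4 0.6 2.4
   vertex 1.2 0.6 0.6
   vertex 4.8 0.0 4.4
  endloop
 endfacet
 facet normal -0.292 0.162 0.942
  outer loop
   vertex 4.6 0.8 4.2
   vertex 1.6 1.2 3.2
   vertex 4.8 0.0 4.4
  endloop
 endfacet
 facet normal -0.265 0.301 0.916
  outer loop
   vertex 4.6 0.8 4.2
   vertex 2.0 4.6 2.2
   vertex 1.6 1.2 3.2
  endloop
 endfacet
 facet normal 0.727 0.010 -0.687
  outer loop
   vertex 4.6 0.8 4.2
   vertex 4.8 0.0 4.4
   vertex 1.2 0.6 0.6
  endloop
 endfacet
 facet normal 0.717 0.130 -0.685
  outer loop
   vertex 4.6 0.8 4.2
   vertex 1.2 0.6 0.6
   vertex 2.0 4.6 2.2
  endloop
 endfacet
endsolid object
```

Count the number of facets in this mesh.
12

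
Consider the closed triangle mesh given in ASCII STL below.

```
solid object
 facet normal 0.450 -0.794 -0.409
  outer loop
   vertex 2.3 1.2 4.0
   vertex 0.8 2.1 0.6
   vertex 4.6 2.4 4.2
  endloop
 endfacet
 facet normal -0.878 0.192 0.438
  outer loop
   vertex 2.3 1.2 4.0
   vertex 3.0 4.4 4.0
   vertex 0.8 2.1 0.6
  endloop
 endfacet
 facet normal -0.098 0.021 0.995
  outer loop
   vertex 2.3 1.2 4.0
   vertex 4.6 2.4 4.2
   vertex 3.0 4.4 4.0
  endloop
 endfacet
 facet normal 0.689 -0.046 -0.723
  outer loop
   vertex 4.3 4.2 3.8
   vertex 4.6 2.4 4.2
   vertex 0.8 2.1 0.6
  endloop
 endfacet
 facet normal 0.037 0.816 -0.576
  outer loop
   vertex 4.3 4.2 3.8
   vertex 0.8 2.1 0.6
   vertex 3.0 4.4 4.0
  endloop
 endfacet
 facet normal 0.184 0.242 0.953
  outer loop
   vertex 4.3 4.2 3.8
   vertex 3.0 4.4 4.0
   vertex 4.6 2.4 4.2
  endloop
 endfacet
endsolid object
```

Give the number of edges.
9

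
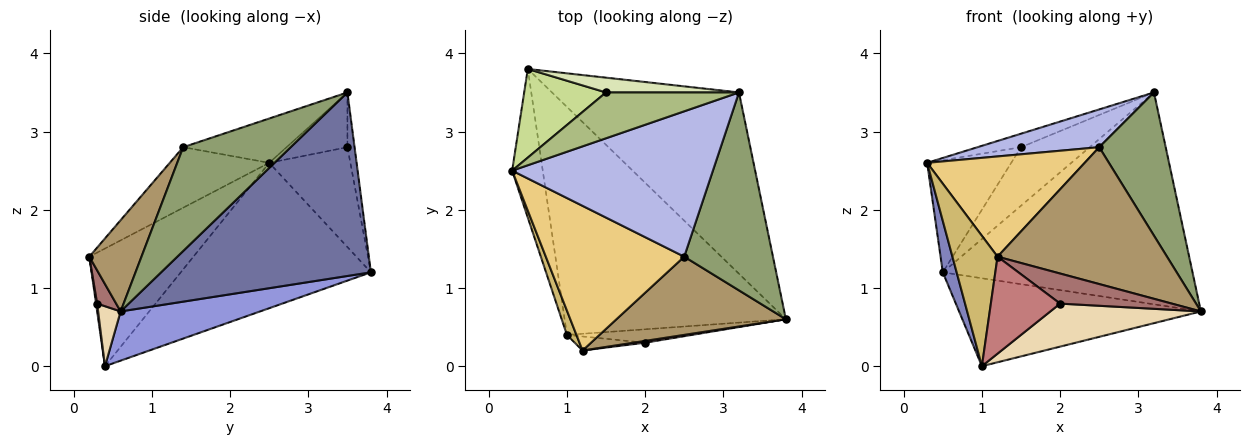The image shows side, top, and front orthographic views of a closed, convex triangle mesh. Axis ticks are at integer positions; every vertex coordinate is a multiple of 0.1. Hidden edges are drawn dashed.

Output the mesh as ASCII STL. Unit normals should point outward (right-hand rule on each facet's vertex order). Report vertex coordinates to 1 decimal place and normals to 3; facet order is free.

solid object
 facet normal 0.538 0.640 -0.548
  outer loop
   vertex 0.5 3.8 1.2
   vertex 3.2 3.5 3.5
   vertex 3.8 0.6 0.7
  endloop
 endfacet
 facet normal -0.976 -0.071 -0.205
  outer loop
   vertex 1.0 0.4 0.0
   vertex 0.3 2.5 2.6
   vertex 0.5 3.8 1.2
  endloop
 endfacet
 facet normal 0.203 0.352 -0.914
  outer loop
   vertex 1.0 0.4 0.0
   vertex 0.5 3.8 1.2
   vertex 3.8 0.6 0.7
  endloop
 endfacet
 facet normal -0.209 -0.246 0.947
  outer loop
   vertex 2.5 1.4 2.8
   vertex 3.2 3.5 3.5
   vertex 0.3 2.5 2.6
  endloop
 endfacet
 facet normal 0.688 -0.425 0.588
  outer loop
   vertex 2.5 1.4 2.8
   vertex 3.8 0.6 0.7
   vertex 3.2 3.5 3.5
  endloop
 endfacet
 facet normal -0.367 0.262 0.892
  outer loop
   vertex 1.5 3.5 2.8
   vertex 0.3 2.5 2.6
   vertex 3.2 3.5 3.5
  endloop
 endfacet
 facet normal -0.604 0.625 0.495
  outer loop
   vertex 1.5 3.5 2.8
   vertex 0.5 3.8 1.2
   vertex 0.3 2.5 2.6
  endloop
 endfacet
 facet normal -0.100 0.965 0.244
  outer loop
   vertex 1.5 3.5 2.8
   vertex 3.2 3.5 3.5
   vertex 0.5 3.8 1.2
  endloop
 endfacet
 facet normal 0.258 -0.839 0.479
  outer loop
   vertex 1.2 0.2 1.4
   vertex 3.8 0.6 0.7
   vertex 2.5 1.4 2.8
  endloop
 endfacet
 facet normal -0.915 -0.397 0.074
  outer loop
   vertex 1.2 0.2 1.4
   vertex 0.3 2.5 2.6
   vertex 1.0 0.4 0.0
  endloop
 endfacet
 facet normal -0.338 -0.536 0.774
  outer loop
   vertex 1.2 0.2 1.4
   vertex 2.5 1.4 2.8
   vertex 0.3 2.5 2.6
  endloop
 endfacet
 facet normal 0.141 -0.945 -0.295
  outer loop
   vertex 2.0 0.3 0.8
   vertex 1.0 0.4 0.0
   vertex 3.8 0.6 0.7
  endloop
 endfacet
 facet normal 0.167 -0.984 0.059
  outer loop
   vertex 2.0 0.3 0.8
   vertex 3.8 0.6 0.7
   vertex 1.2 0.2 1.4
  endloop
 endfacet
 facet normal 0.016 -0.990 -0.144
  outer loop
   vertex 2.0 0.3 0.8
   vertex 1.2 0.2 1.4
   vertex 1.0 0.4 0.0
  endloop
 endfacet
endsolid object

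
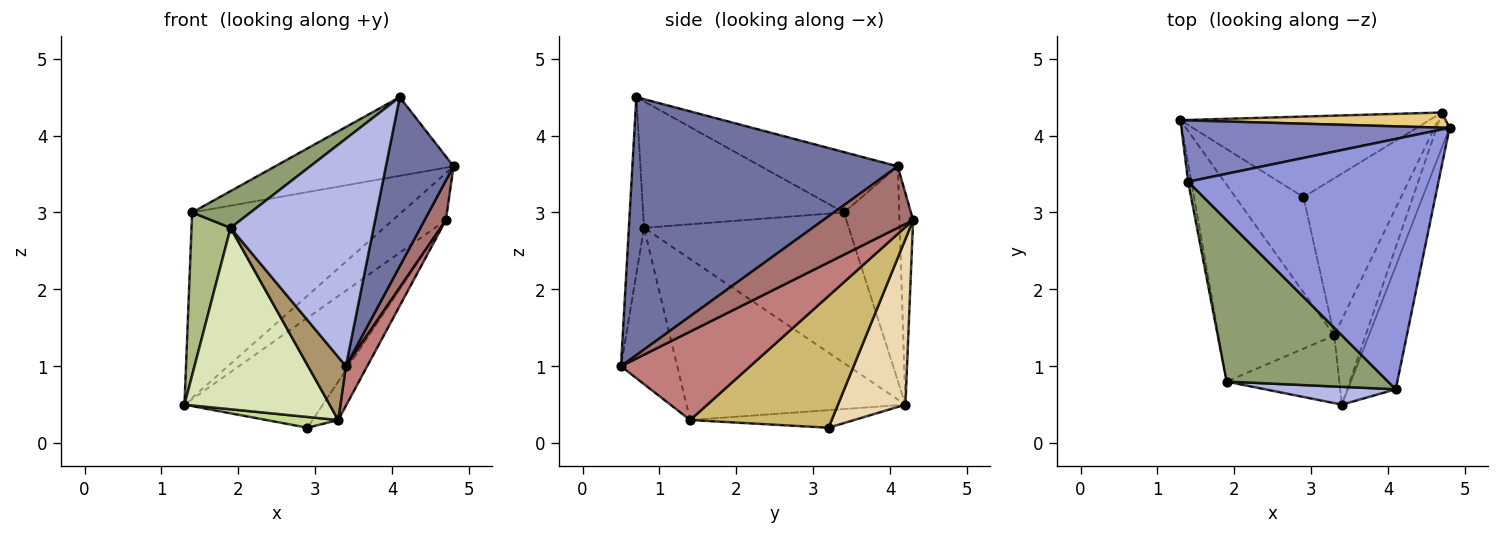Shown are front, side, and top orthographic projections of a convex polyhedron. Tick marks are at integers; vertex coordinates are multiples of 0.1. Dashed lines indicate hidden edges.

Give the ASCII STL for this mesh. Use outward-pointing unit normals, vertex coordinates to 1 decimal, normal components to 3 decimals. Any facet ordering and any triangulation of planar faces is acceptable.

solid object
 facet normal 0.954 -0.243 -0.177
  outer loop
   vertex 4.1 0.7 4.5
   vertex 3.4 0.5 1.0
   vertex 4.8 4.1 3.6
  endloop
 endfacet
 facet normal -0.243 0.921 0.304
  outer loop
   vertex 1.4 3.4 3.0
   vertex 4.8 4.1 3.6
   vertex 1.3 4.2 0.5
  endloop
 endfacet
 facet normal -0.224 0.292 0.930
  outer loop
   vertex 1.4 3.4 3.0
   vertex 4.1 0.7 4.5
   vertex 4.8 4.1 3.6
  endloop
 endfacet
 facet normal -0.105 -0.991 0.078
  outer loop
   vertex 1.9 0.8 2.8
   vertex 3.4 0.5 1.0
   vertex 4.1 0.7 4.5
  endloop
 endfacet
 facet normal -0.607 -0.176 0.775
  outer loop
   vertex 1.9 0.8 2.8
   vertex 4.1 0.7 4.5
   vertex 1.4 3.4 3.0
  endloop
 endfacet
 facet normal -0.982 -0.187 -0.021
  outer loop
   vertex 1.9 0.8 2.8
   vertex 1.4 3.4 3.0
   vertex 1.3 4.2 0.5
  endloop
 endfacet
 facet normal -0.248 -0.109 -0.963
  outer loop
   vertex 3.3 1.4 0.3
   vertex 1.3 4.2 0.5
   vertex 2.9 3.2 0.2
  endloop
 endfacet
 facet normal -0.715 -0.474 -0.514
  outer loop
   vertex 3.3 1.4 0.3
   vertex 1.9 0.8 2.8
   vertex 1.3 4.2 0.5
  endloop
 endfacet
 facet normal -0.712 -0.479 -0.514
  outer loop
   vertex 3.3 1.4 0.3
   vertex 3.4 0.5 1.0
   vertex 1.9 0.8 2.8
  endloop
 endfacet
 facet normal 0.795 0.144 -0.589
  outer loop
   vertex 4.7 4.3 2.9
   vertex 3.3 1.4 0.3
   vertex 2.9 3.2 0.2
  endloop
 endfacet
 facet normal -0.238 0.924 0.298
  outer loop
   vertex 4.7 4.3 2.9
   vertex 1.3 4.2 0.5
   vertex 4.8 4.1 3.6
  endloop
 endfacet
 facet normal 0.366 0.751 -0.550
  outer loop
   vertex 4.7 4.3 2.9
   vertex 2.9 3.2 0.2
   vertex 1.3 4.2 0.5
  endloop
 endfacet
 facet normal 0.953 -0.226 -0.201
  outer loop
   vertex 4.7 4.3 2.9
   vertex 4.8 4.1 3.6
   vertex 3.4 0.5 1.0
  endloop
 endfacet
 facet normal 0.931 -0.153 -0.330
  outer loop
   vertex 4.7 4.3 2.9
   vertex 3.4 0.5 1.0
   vertex 3.3 1.4 0.3
  endloop
 endfacet
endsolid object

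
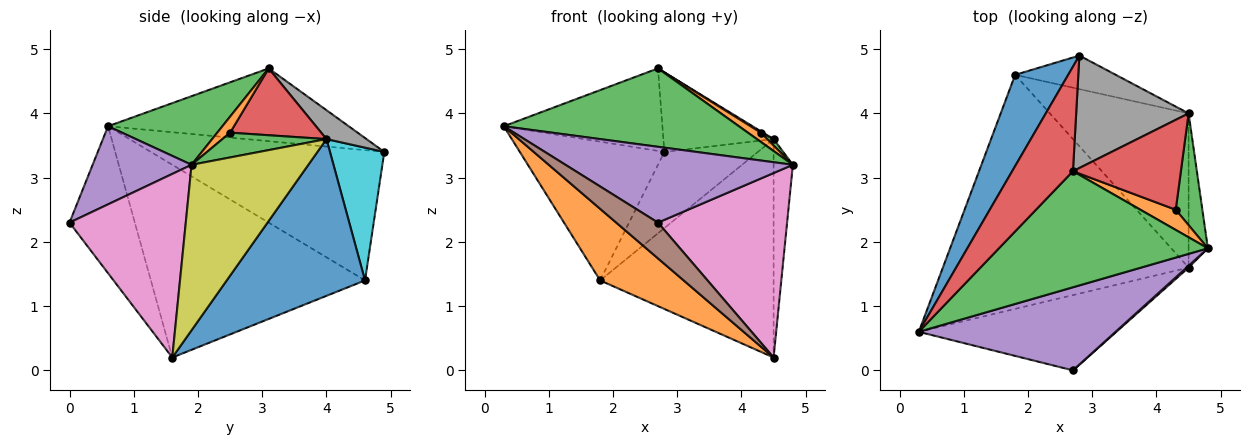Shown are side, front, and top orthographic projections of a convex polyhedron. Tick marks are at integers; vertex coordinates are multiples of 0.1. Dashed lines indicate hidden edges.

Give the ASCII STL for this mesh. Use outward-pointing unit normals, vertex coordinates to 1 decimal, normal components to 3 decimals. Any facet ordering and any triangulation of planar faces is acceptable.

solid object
 facet normal -0.803 0.498 0.327
  outer loop
   vertex 1.8 4.6 1.4
   vertex 0.3 0.6 3.8
   vertex 2.8 4.9 3.4
  endloop
 endfacet
 facet normal -0.600 -0.234 -0.765
  outer loop
   vertex 1.8 4.6 1.4
   vertex 4.5 1.6 0.2
   vertex 0.3 0.6 3.8
  endloop
 endfacet
 facet normal 0.263 -0.540 0.800
  outer loop
   vertex 2.7 3.1 4.7
   vertex 0.3 0.6 3.8
   vertex 4.8 1.9 3.2
  endloop
 endfacet
 facet normal -0.685 0.451 0.572
  outer loop
   vertex 2.7 3.1 4.7
   vertex 2.8 4.9 3.4
   vertex 0.3 0.6 3.8
  endloop
 endfacet
 facet normal 0.281 -0.647 0.709
  outer loop
   vertex 2.7 0.0 2.3
   vertex 4.8 1.9 3.2
   vertex 0.3 0.6 3.8
  endloop
 endfacet
 facet normal -0.558 -0.357 -0.750
  outer loop
   vertex 2.7 0.0 2.3
   vertex 0.3 0.6 3.8
   vertex 4.5 1.6 0.2
  endloop
 endfacet
 facet normal 0.669 -0.743 0.007
  outer loop
   vertex 2.7 0.0 2.3
   vertex 4.5 1.6 0.2
   vertex 4.8 1.9 3.2
  endloop
 endfacet
 facet normal 0.205 0.565 0.799
  outer loop
   vertex 4.5 4.0 3.6
   vertex 2.8 4.9 3.4
   vertex 2.7 3.1 4.7
  endloop
 endfacet
 facet normal 0.980 0.162 -0.114
  outer loop
   vertex 4.5 4.0 3.6
   vertex 4.8 1.9 3.2
   vertex 4.5 1.6 0.2
  endloop
 endfacet
 facet normal 0.470 0.808 -0.356
  outer loop
   vertex 4.5 4.0 3.6
   vertex 1.8 4.6 1.4
   vertex 2.8 4.9 3.4
  endloop
 endfacet
 facet normal 0.546 0.685 -0.483
  outer loop
   vertex 4.5 4.0 3.6
   vertex 4.5 1.6 0.2
   vertex 1.8 4.6 1.4
  endloop
 endfacet
 facet normal 0.382 -0.382 0.841
  outer loop
   vertex 4.3 2.5 3.7
   vertex 2.7 3.1 4.7
   vertex 4.8 1.9 3.2
  endloop
 endfacet
 facet normal 0.681 -0.042 0.731
  outer loop
   vertex 4.3 2.5 3.7
   vertex 4.8 1.9 3.2
   vertex 4.5 4.0 3.6
  endloop
 endfacet
 facet normal 0.526 -0.013 0.850
  outer loop
   vertex 4.3 2.5 3.7
   vertex 4.5 4.0 3.6
   vertex 2.7 3.1 4.7
  endloop
 endfacet
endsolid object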